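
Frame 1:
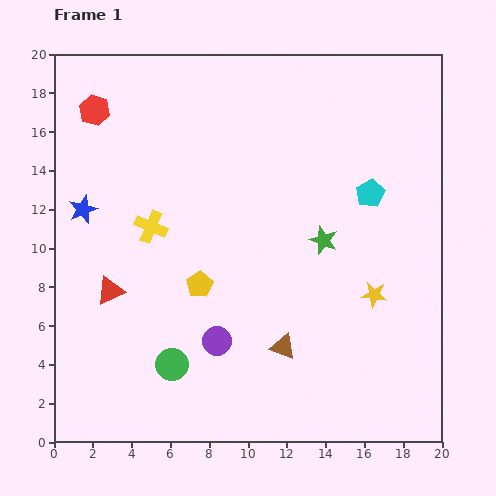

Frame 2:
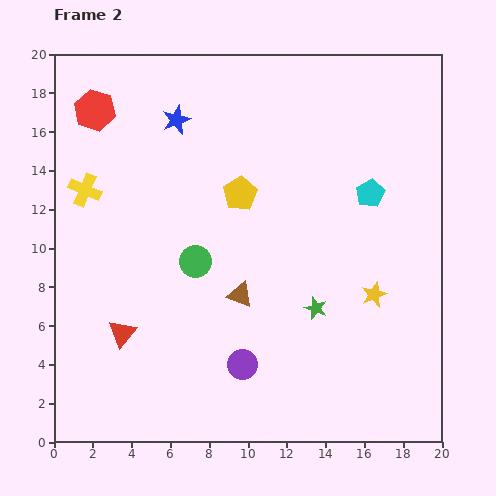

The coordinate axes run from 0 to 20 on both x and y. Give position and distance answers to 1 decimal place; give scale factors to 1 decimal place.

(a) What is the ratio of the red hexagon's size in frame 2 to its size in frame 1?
1.3×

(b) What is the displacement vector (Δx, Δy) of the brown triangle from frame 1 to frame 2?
(-2.2, 2.7)

The brown triangle was at (11.8, 4.9) in frame 1 and (9.6, 7.6) in frame 2.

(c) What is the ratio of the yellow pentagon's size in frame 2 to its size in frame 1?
1.3×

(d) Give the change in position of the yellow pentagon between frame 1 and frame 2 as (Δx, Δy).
(2.1, 4.7)

The yellow pentagon was at (7.5, 8.1) in frame 1 and (9.6, 12.8) in frame 2.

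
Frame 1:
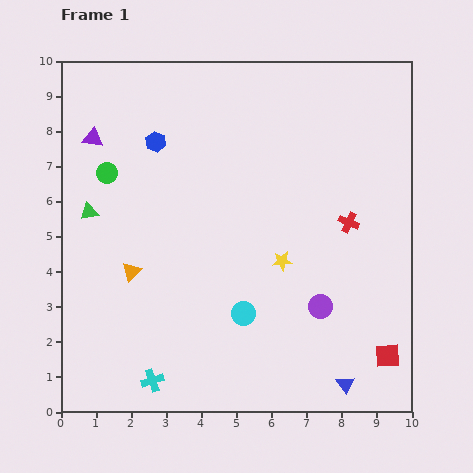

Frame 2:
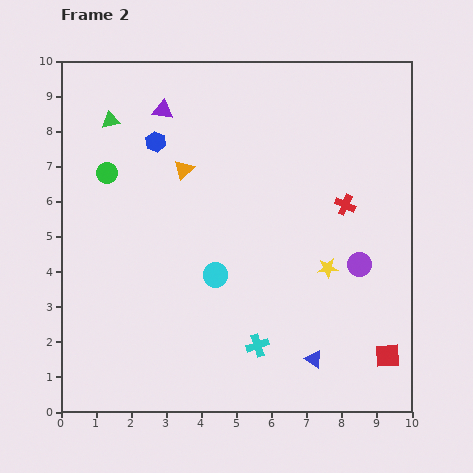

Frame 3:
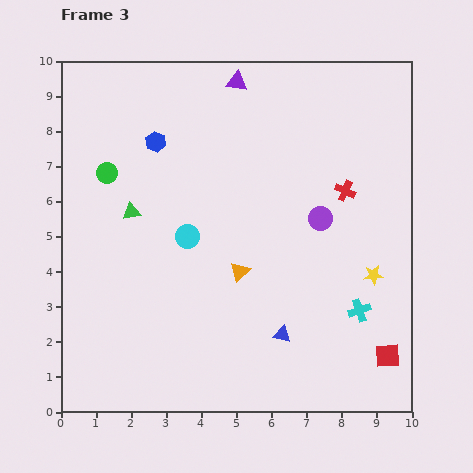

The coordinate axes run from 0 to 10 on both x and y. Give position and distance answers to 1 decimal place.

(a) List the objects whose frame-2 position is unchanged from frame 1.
the red square, the blue hexagon, the green circle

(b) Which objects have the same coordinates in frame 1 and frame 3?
the red square, the blue hexagon, the green circle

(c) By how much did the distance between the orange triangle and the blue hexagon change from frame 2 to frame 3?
+3.3

Distance in frame 2: 1.1. Distance in frame 3: 4.4.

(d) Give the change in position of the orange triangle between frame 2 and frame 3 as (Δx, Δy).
(1.6, -2.9)

The orange triangle was at (3.5, 6.9) in frame 2 and (5.1, 4.0) in frame 3.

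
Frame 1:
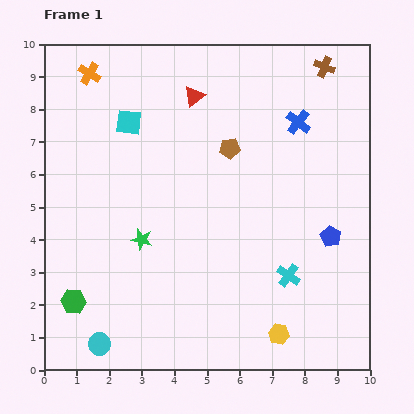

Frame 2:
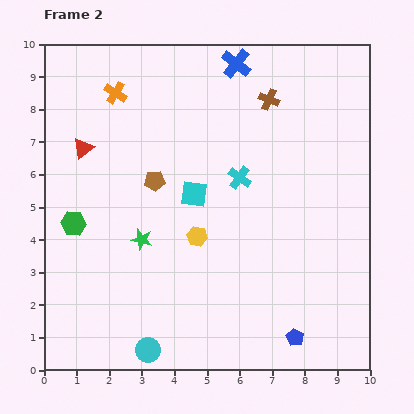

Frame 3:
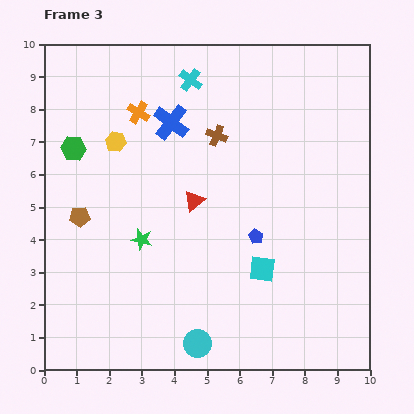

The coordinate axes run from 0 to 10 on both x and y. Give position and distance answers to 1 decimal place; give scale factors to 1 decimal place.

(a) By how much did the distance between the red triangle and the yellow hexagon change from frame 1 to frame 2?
-3.3

Distance in frame 1: 7.7. Distance in frame 2: 4.4.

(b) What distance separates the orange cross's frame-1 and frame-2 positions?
1.0

The orange cross moved from (1.4, 9.1) to (2.2, 8.5), a distance of √(0.8² + 0.6²) ≈ 1.0.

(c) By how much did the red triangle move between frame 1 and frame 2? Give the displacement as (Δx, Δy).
(-3.4, -1.6)

The red triangle was at (4.6, 8.4) in frame 1 and (1.2, 6.8) in frame 2.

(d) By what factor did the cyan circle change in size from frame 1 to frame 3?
1.3×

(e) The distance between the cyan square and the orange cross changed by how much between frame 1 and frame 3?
+4.2

Distance in frame 1: 1.9. Distance in frame 3: 6.1.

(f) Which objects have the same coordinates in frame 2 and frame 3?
the green star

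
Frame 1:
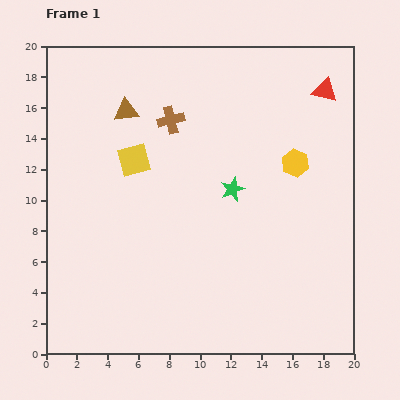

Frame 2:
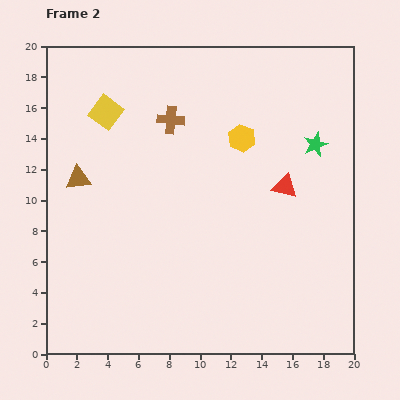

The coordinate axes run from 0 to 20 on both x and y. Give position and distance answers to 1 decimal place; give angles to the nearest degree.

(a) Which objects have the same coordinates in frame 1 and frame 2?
the brown cross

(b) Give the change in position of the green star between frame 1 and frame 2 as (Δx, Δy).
(5.4, 2.9)

The green star was at (12.1, 10.7) in frame 1 and (17.5, 13.6) in frame 2.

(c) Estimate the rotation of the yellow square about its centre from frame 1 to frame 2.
40° counter-clockwise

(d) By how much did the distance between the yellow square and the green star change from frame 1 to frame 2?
+7.1

Distance in frame 1: 6.7. Distance in frame 2: 13.8.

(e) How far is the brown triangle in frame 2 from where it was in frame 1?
5.4

The brown triangle moved from (5.2, 15.8) to (2.1, 11.4), a distance of √(3.1² + 4.4²) ≈ 5.4.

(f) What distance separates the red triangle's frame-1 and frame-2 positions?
6.7

The red triangle moved from (18.1, 17.1) to (15.5, 10.9), a distance of √(2.6² + 6.2²) ≈ 6.7.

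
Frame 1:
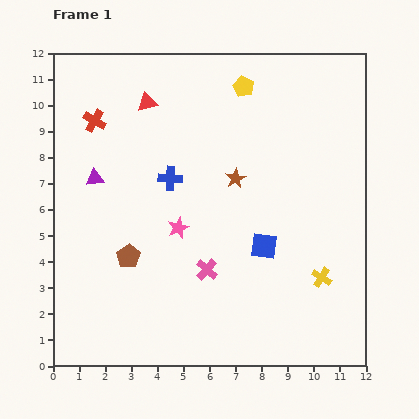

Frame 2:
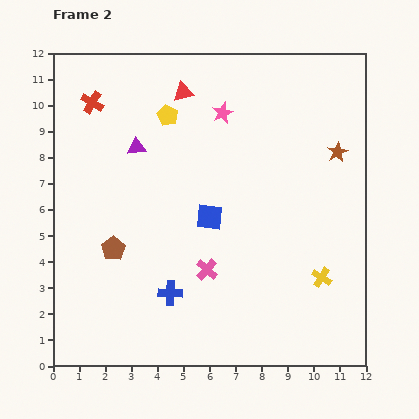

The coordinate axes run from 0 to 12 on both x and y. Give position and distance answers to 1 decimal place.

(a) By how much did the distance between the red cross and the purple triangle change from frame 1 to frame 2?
+0.2

Distance in frame 1: 2.2. Distance in frame 2: 2.4.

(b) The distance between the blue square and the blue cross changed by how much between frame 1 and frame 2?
-1.1

Distance in frame 1: 4.4. Distance in frame 2: 3.3.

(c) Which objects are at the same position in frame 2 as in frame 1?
the pink cross, the yellow cross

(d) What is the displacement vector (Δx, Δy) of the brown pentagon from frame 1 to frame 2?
(-0.6, 0.3)

The brown pentagon was at (2.9, 4.2) in frame 1 and (2.3, 4.5) in frame 2.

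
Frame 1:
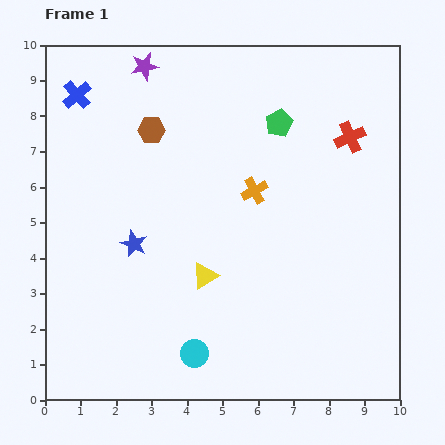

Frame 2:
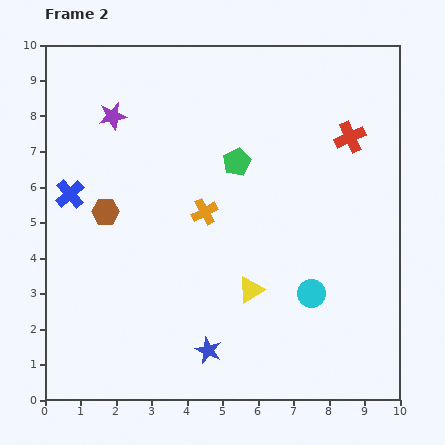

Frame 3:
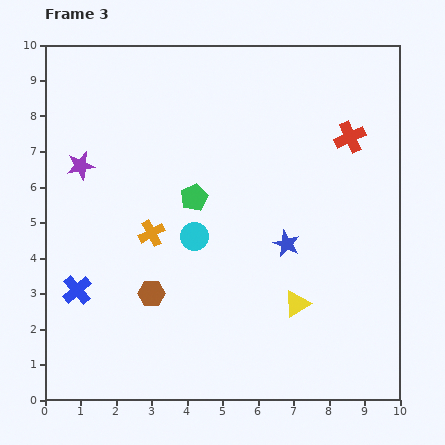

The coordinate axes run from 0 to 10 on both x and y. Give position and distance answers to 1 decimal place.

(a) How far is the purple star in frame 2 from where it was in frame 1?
1.7

The purple star moved from (2.8, 9.4) to (1.9, 8.0), a distance of √(0.9² + 1.4²) ≈ 1.7.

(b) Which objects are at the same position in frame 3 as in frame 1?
the red cross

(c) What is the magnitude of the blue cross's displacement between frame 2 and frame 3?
2.7

The blue cross moved from (0.7, 5.8) to (0.9, 3.1), a distance of √(0.2² + 2.7²) ≈ 2.7.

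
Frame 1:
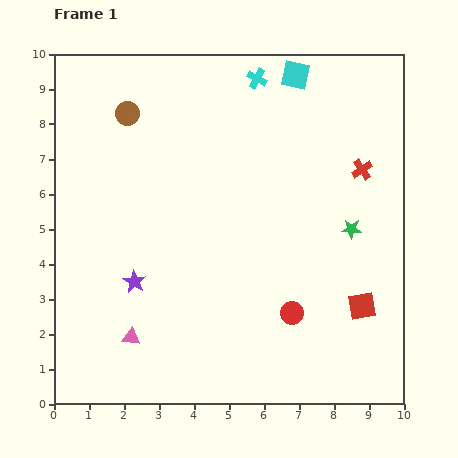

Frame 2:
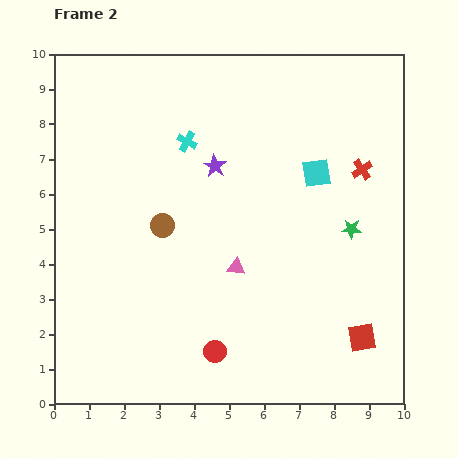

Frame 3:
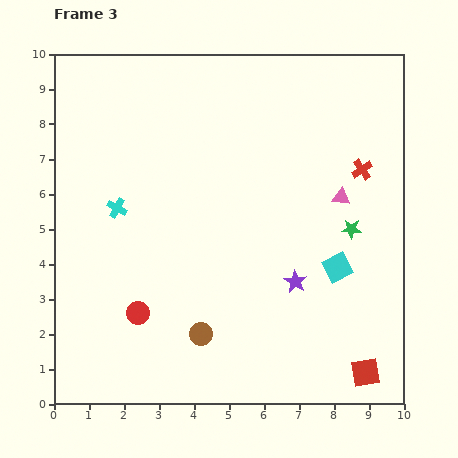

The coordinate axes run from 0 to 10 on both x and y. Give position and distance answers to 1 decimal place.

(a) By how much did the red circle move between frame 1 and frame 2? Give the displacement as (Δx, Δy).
(-2.2, -1.1)

The red circle was at (6.8, 2.6) in frame 1 and (4.6, 1.5) in frame 2.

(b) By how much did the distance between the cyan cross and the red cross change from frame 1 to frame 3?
+3.1

Distance in frame 1: 4.0. Distance in frame 3: 7.1.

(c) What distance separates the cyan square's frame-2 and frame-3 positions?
2.8

The cyan square moved from (7.5, 6.6) to (8.1, 3.9), a distance of √(0.6² + 2.7²) ≈ 2.8.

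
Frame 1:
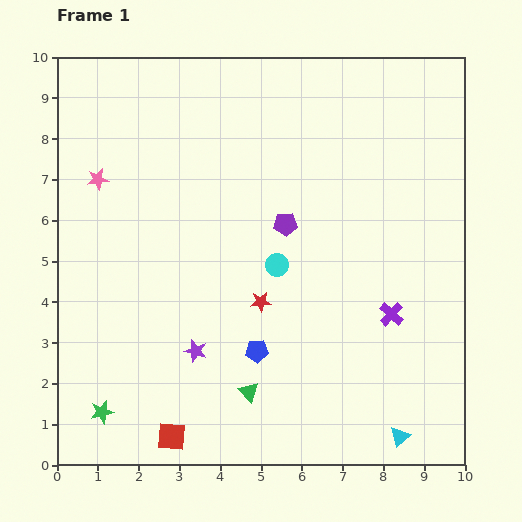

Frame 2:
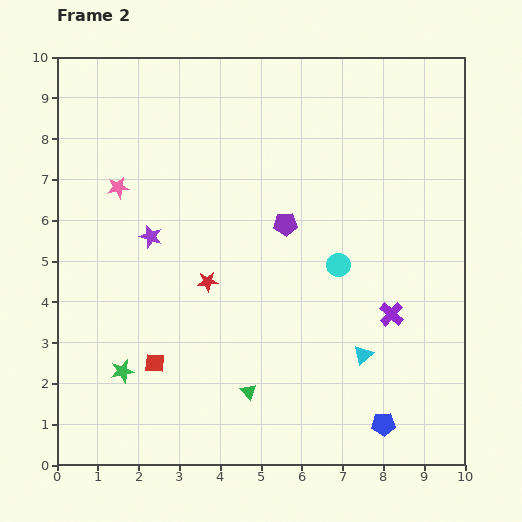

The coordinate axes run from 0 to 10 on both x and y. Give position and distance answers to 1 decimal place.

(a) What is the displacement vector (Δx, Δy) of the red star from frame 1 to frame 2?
(-1.3, 0.5)

The red star was at (5.0, 4.0) in frame 1 and (3.7, 4.5) in frame 2.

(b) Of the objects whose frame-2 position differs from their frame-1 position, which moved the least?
the pink star

(moved 0.5)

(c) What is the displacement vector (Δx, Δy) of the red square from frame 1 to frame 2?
(-0.4, 1.8)

The red square was at (2.8, 0.7) in frame 1 and (2.4, 2.5) in frame 2.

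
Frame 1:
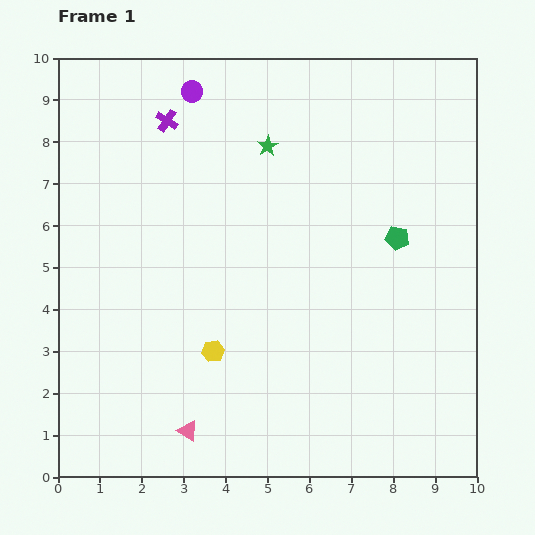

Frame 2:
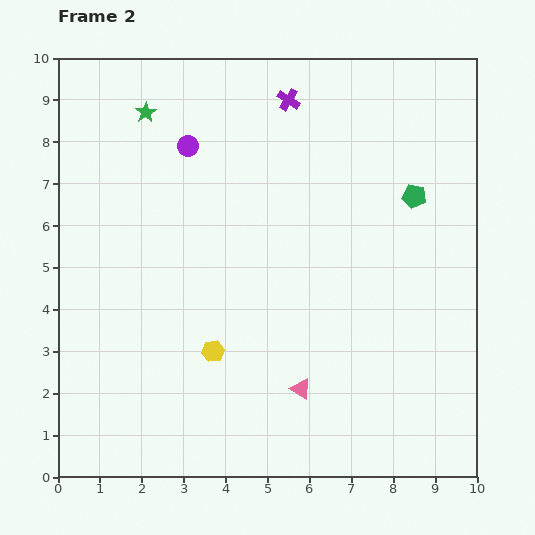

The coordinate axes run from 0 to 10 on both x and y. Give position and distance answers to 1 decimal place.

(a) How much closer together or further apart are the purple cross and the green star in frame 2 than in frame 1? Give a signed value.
+0.9

Distance in frame 1: 2.5. Distance in frame 2: 3.4.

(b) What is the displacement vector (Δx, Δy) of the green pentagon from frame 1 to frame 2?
(0.4, 1.0)

The green pentagon was at (8.1, 5.7) in frame 1 and (8.5, 6.7) in frame 2.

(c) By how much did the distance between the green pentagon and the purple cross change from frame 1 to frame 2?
-2.4

Distance in frame 1: 6.2. Distance in frame 2: 3.8.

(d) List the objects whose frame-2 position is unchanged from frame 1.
the yellow hexagon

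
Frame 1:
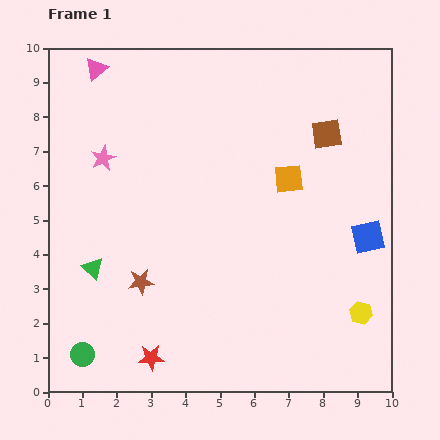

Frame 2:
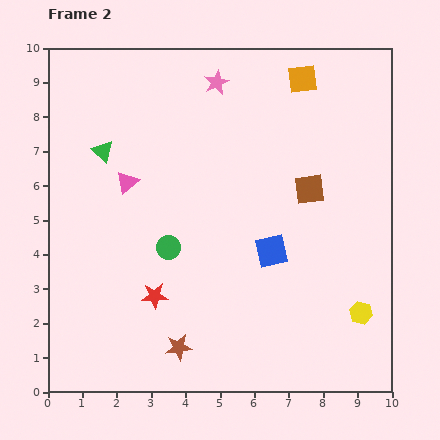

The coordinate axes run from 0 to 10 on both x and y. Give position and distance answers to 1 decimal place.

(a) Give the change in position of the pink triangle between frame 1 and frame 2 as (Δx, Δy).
(0.9, -3.3)

The pink triangle was at (1.4, 9.4) in frame 1 and (2.3, 6.1) in frame 2.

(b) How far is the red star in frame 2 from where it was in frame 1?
1.8

The red star moved from (3.0, 1.0) to (3.1, 2.8), a distance of √(0.1² + 1.8²) ≈ 1.8.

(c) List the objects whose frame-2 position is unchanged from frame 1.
the yellow hexagon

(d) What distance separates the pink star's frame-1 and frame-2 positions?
4.0

The pink star moved from (1.6, 6.8) to (4.9, 9.0), a distance of √(3.3² + 2.2²) ≈ 4.0.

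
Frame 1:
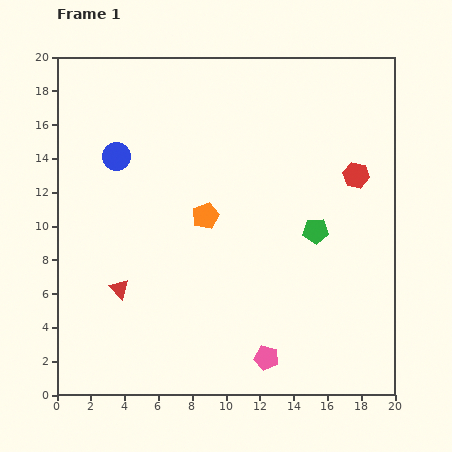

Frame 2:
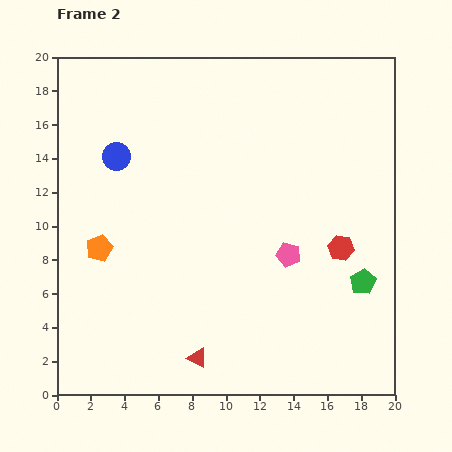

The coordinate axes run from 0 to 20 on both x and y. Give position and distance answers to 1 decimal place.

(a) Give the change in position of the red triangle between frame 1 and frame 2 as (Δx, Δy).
(4.6, -4.1)

The red triangle was at (3.7, 6.3) in frame 1 and (8.3, 2.2) in frame 2.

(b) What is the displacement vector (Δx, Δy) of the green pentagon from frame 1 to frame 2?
(2.8, -3.0)

The green pentagon was at (15.3, 9.7) in frame 1 and (18.1, 6.7) in frame 2.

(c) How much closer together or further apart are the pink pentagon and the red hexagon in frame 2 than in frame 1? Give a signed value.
-8.9

Distance in frame 1: 12.0. Distance in frame 2: 3.1.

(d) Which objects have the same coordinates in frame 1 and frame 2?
the blue circle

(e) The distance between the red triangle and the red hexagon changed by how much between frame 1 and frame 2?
-4.8

Distance in frame 1: 15.5. Distance in frame 2: 10.7.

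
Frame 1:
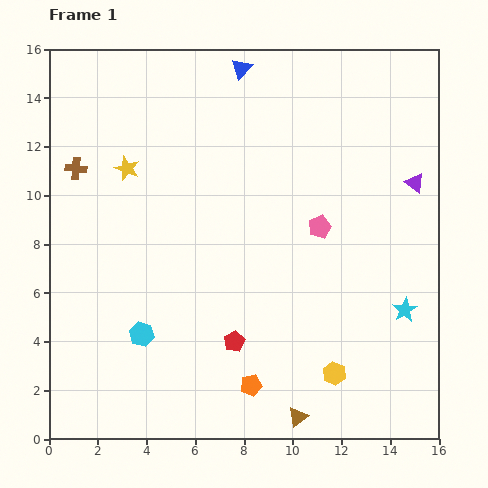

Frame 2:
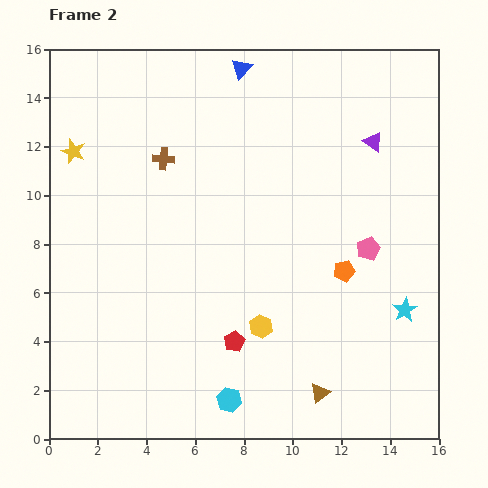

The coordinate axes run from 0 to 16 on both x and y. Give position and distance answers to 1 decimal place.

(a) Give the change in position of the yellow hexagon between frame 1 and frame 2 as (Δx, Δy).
(-3.0, 1.9)

The yellow hexagon was at (11.7, 2.7) in frame 1 and (8.7, 4.6) in frame 2.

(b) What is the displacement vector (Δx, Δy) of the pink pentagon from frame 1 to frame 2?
(2.0, -0.9)

The pink pentagon was at (11.1, 8.7) in frame 1 and (13.1, 7.8) in frame 2.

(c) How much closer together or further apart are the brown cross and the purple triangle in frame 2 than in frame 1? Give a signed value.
-5.3

Distance in frame 1: 13.9. Distance in frame 2: 8.6.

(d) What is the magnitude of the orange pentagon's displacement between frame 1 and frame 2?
6.0

The orange pentagon moved from (8.3, 2.2) to (12.1, 6.9), a distance of √(3.8² + 4.7²) ≈ 6.0.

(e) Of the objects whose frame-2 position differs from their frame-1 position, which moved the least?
the brown triangle

(moved 1.3)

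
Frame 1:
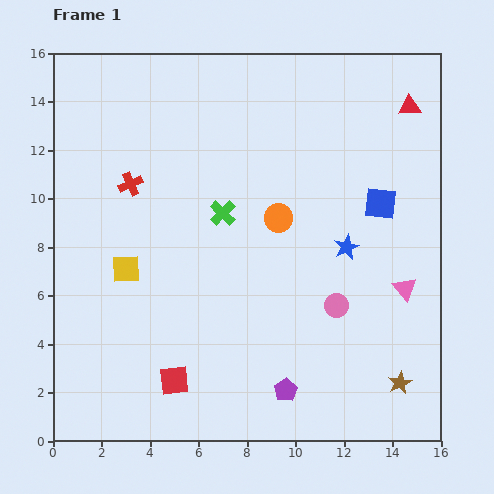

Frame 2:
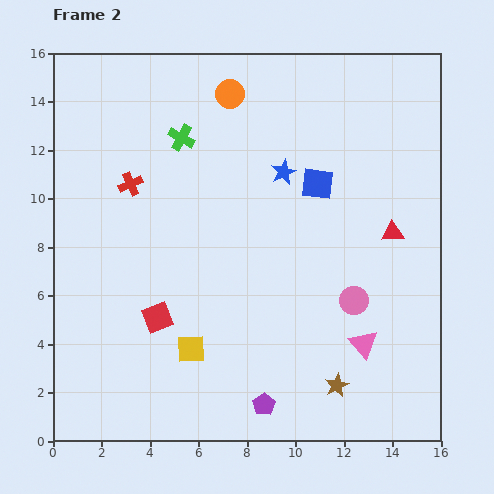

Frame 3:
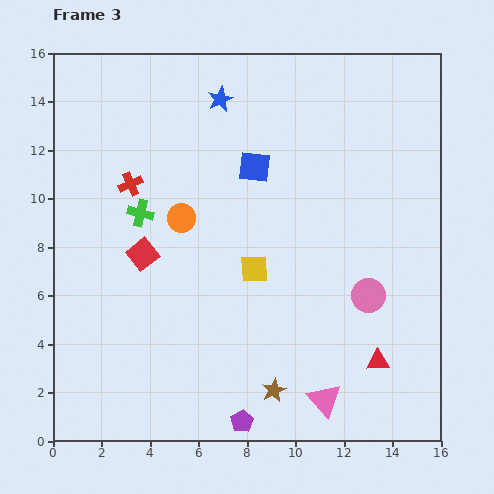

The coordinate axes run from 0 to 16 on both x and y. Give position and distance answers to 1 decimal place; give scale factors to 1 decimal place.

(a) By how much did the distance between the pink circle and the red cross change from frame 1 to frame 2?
+0.5

Distance in frame 1: 9.9. Distance in frame 2: 10.4.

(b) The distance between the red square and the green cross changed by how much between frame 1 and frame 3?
-5.5

Distance in frame 1: 7.2. Distance in frame 3: 1.7.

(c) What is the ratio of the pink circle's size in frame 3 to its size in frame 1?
1.4×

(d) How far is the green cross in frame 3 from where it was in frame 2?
3.5

The green cross moved from (5.3, 12.5) to (3.6, 9.4), a distance of √(1.7² + 3.1²) ≈ 3.5.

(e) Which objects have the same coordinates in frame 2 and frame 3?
the red cross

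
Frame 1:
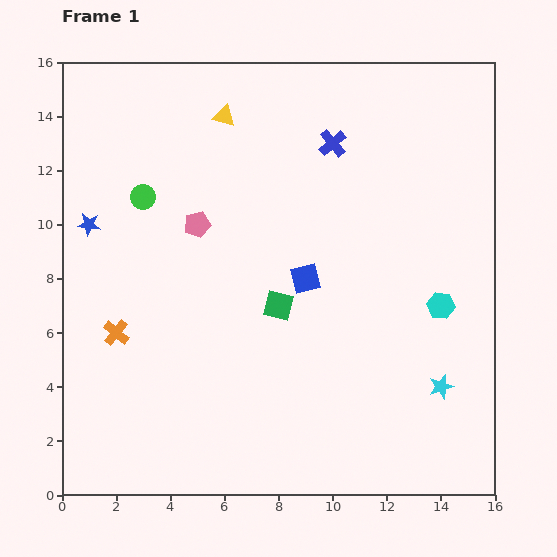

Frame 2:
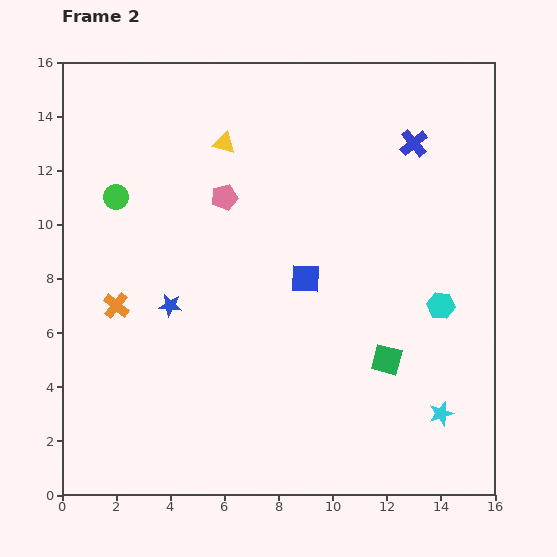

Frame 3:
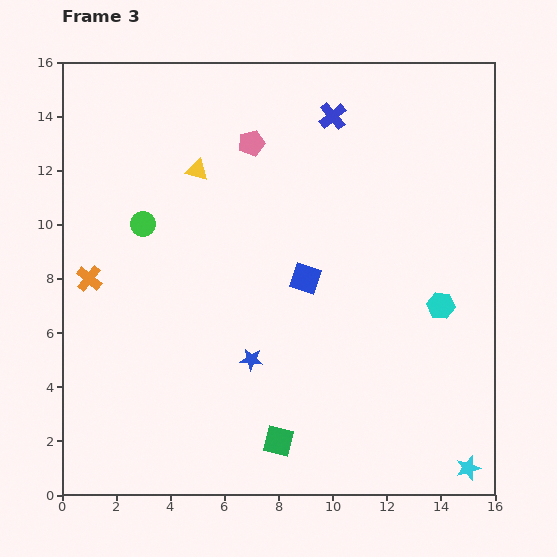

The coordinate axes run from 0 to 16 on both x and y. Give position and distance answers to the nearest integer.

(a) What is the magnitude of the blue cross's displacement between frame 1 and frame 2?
3

The blue cross moved from (10, 13) to (13, 13), a distance of √(3² + 0²) ≈ 3.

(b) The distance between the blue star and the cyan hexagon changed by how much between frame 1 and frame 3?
-6

Distance in frame 1: 13. Distance in frame 3: 7.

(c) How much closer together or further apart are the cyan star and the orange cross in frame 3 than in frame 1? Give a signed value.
+4

Distance in frame 1: 12. Distance in frame 3: 16.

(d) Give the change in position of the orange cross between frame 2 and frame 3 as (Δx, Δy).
(-1, 1)

The orange cross was at (2, 7) in frame 2 and (1, 8) in frame 3.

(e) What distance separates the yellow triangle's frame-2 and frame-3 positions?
1

The yellow triangle moved from (6, 13) to (5, 12), a distance of √(1² + 1²) ≈ 1.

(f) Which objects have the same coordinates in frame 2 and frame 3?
the cyan hexagon, the blue square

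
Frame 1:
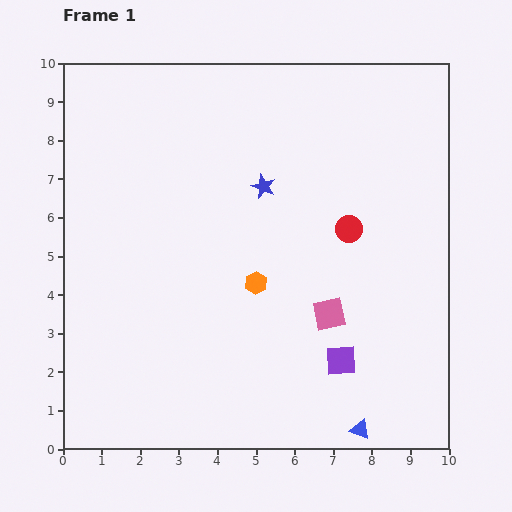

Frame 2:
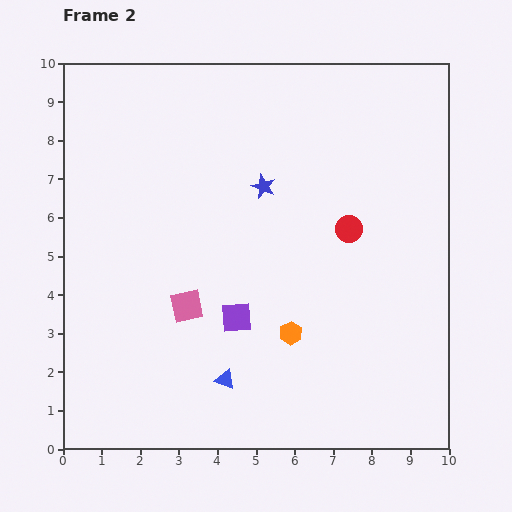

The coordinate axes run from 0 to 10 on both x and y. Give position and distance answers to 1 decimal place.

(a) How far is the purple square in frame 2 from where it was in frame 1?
2.9

The purple square moved from (7.2, 2.3) to (4.5, 3.4), a distance of √(2.7² + 1.1²) ≈ 2.9.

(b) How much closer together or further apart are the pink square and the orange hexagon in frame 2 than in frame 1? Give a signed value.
+0.7

Distance in frame 1: 2.1. Distance in frame 2: 2.8.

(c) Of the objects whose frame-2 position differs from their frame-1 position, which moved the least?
the orange hexagon

(moved 1.6)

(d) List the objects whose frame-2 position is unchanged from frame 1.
the blue star, the red circle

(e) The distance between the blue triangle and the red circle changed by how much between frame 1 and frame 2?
-0.2

Distance in frame 1: 5.2. Distance in frame 2: 5.0.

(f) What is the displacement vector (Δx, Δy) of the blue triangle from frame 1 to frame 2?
(-3.5, 1.3)

The blue triangle was at (7.7, 0.5) in frame 1 and (4.2, 1.8) in frame 2.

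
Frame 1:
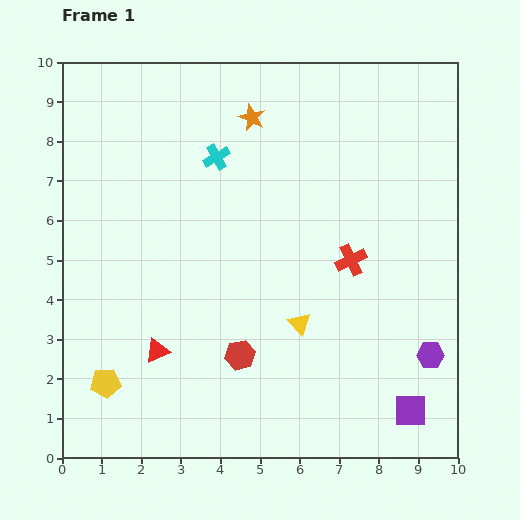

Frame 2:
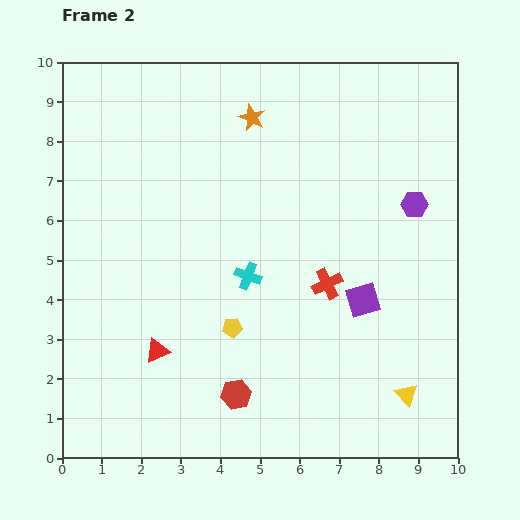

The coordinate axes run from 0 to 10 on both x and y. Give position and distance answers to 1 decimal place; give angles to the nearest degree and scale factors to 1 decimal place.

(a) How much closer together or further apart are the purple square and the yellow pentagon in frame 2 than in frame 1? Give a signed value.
-4.3

Distance in frame 1: 7.7. Distance in frame 2: 3.4.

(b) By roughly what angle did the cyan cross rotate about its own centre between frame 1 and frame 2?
40° counter-clockwise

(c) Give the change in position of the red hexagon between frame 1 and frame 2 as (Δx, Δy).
(-0.1, -1.0)

The red hexagon was at (4.5, 2.6) in frame 1 and (4.4, 1.6) in frame 2.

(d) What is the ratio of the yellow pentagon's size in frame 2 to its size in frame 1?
0.7×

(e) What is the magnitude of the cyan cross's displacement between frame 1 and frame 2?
3.1

The cyan cross moved from (3.9, 7.6) to (4.7, 4.6), a distance of √(0.8² + 3.0²) ≈ 3.1.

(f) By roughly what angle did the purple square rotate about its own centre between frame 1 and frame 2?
17° counter-clockwise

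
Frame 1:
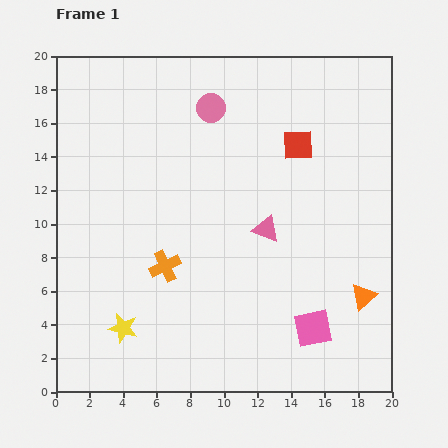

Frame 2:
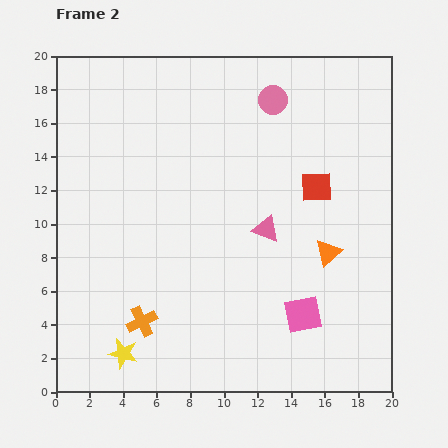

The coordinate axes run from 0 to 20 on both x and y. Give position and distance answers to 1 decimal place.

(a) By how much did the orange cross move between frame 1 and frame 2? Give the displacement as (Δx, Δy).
(-1.4, -3.3)

The orange cross was at (6.5, 7.5) in frame 1 and (5.1, 4.2) in frame 2.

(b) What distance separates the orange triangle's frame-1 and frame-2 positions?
3.3

The orange triangle moved from (18.3, 5.7) to (16.2, 8.3), a distance of √(2.1² + 2.6²) ≈ 3.3.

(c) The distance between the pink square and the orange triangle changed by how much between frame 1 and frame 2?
+0.4

Distance in frame 1: 3.6. Distance in frame 2: 4.0.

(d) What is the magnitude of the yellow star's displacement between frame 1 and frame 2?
1.5

The yellow star moved from (4.0, 3.8) to (4.0, 2.3), a distance of √(0.0² + 1.5²) ≈ 1.5.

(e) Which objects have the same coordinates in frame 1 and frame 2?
the pink triangle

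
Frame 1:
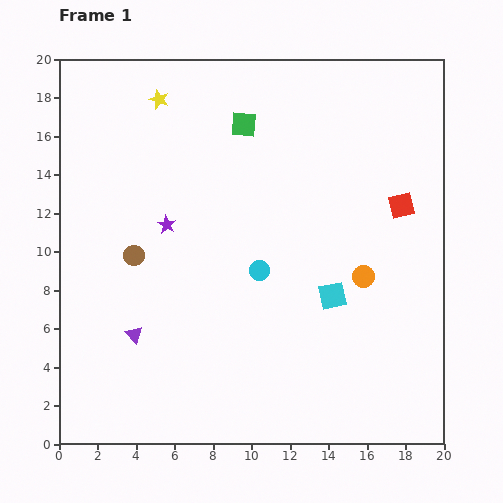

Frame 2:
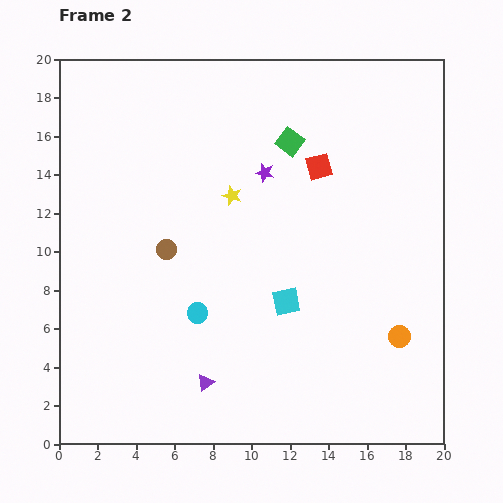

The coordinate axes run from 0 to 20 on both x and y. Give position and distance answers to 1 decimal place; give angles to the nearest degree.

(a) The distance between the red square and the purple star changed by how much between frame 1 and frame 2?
-9.4

Distance in frame 1: 12.2. Distance in frame 2: 2.8.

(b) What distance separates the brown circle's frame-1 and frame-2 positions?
1.7

The brown circle moved from (3.9, 9.8) to (5.6, 10.1), a distance of √(1.7² + 0.3²) ≈ 1.7.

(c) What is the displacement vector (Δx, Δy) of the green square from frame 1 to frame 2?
(2.4, -0.9)

The green square was at (9.6, 16.6) in frame 1 and (12.0, 15.7) in frame 2.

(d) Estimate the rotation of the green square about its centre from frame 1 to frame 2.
33° clockwise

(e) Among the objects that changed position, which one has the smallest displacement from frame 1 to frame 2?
the brown circle

(moved 1.7)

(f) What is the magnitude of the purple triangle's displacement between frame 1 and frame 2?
4.5

The purple triangle moved from (3.9, 5.7) to (7.6, 3.2), a distance of √(3.7² + 2.5²) ≈ 4.5.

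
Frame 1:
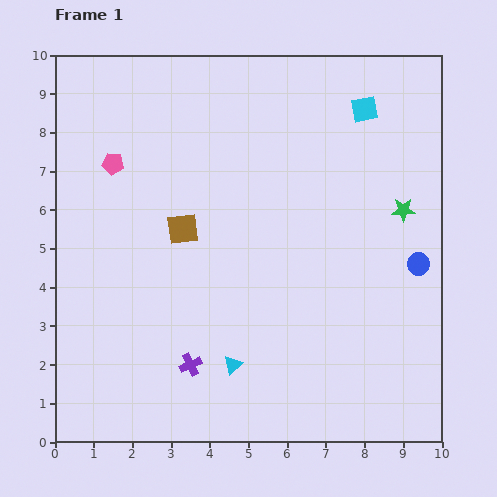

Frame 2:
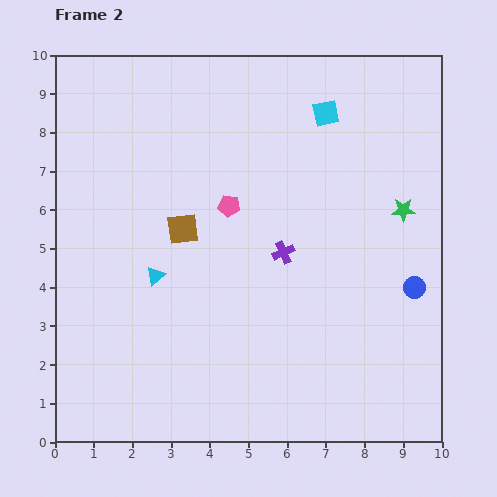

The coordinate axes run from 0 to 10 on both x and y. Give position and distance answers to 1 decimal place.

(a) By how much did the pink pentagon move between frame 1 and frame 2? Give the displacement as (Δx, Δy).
(3.0, -1.1)

The pink pentagon was at (1.5, 7.2) in frame 1 and (4.5, 6.1) in frame 2.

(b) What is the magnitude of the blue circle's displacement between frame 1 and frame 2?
0.6

The blue circle moved from (9.4, 4.6) to (9.3, 4.0), a distance of √(0.1² + 0.6²) ≈ 0.6.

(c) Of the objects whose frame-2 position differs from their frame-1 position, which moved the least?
the blue circle

(moved 0.6)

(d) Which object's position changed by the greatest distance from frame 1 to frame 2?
the purple cross

(moved 3.8; next 3.2)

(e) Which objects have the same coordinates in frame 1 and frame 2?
the green star, the brown square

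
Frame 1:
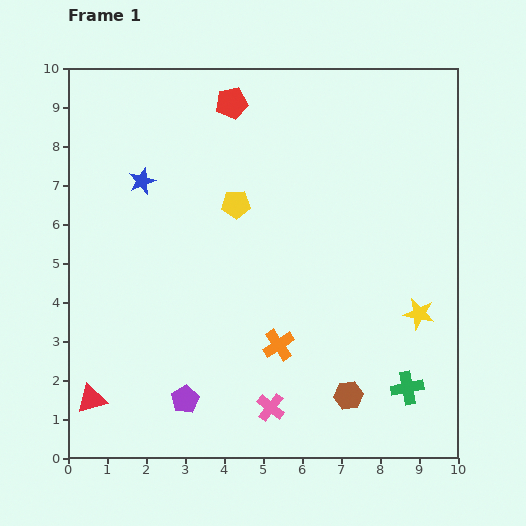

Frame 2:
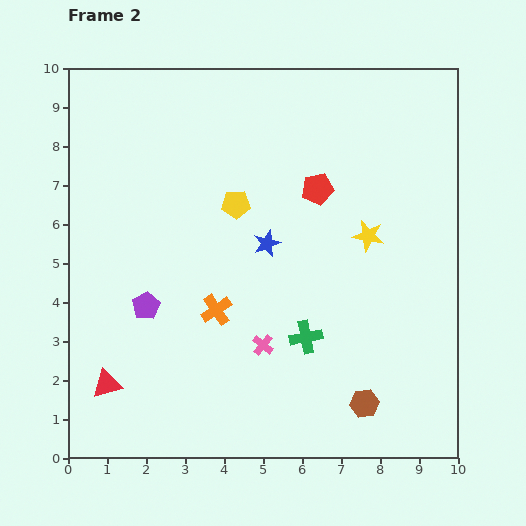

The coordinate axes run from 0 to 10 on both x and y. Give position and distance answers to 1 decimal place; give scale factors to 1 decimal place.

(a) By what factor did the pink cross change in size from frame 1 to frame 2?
0.7×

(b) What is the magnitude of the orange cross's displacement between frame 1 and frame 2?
1.8

The orange cross moved from (5.4, 2.9) to (3.8, 3.8), a distance of √(1.6² + 0.9²) ≈ 1.8.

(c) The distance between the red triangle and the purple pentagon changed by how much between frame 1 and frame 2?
-0.2

Distance in frame 1: 2.4. Distance in frame 2: 2.2.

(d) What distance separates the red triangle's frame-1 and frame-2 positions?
0.6

The red triangle moved from (0.6, 1.5) to (1.0, 1.9), a distance of √(0.4² + 0.4²) ≈ 0.6.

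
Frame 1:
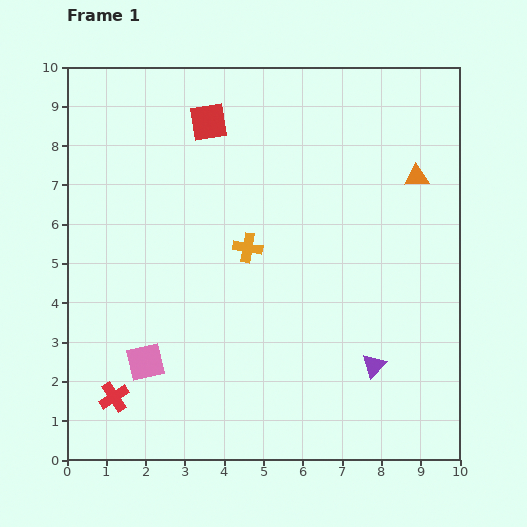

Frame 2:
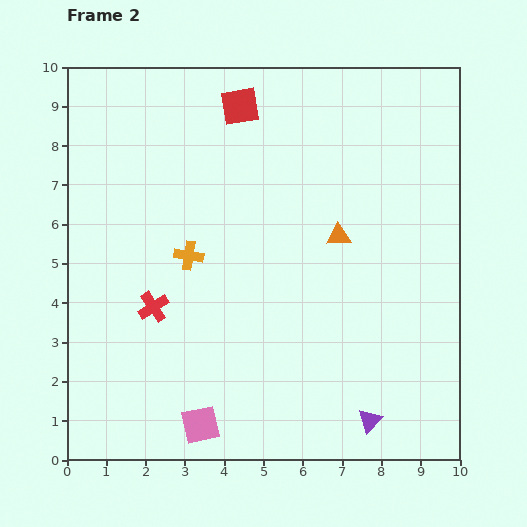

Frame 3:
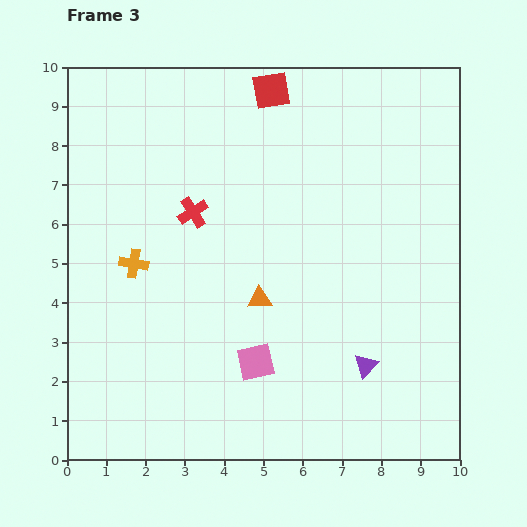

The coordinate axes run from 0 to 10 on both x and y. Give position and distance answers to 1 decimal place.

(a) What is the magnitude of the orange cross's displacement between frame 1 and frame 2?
1.5

The orange cross moved from (4.6, 5.4) to (3.1, 5.2), a distance of √(1.5² + 0.2²) ≈ 1.5.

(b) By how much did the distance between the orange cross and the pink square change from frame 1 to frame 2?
+0.4

Distance in frame 1: 3.9. Distance in frame 2: 4.3.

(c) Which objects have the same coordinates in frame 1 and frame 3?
none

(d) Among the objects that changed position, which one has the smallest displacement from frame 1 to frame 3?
the purple triangle

(moved 0.2)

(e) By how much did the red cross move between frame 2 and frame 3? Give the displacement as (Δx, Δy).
(1.0, 2.4)

The red cross was at (2.2, 3.9) in frame 2 and (3.2, 6.3) in frame 3.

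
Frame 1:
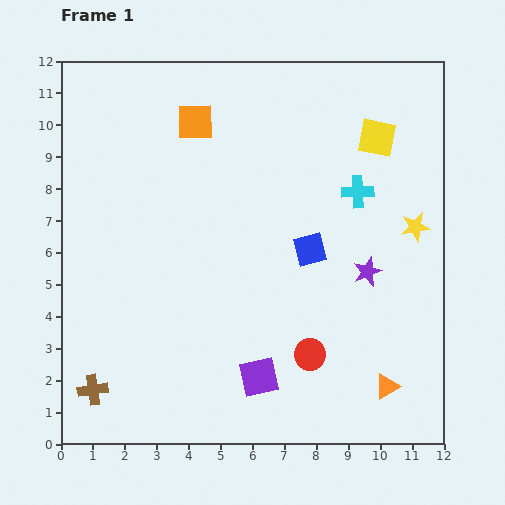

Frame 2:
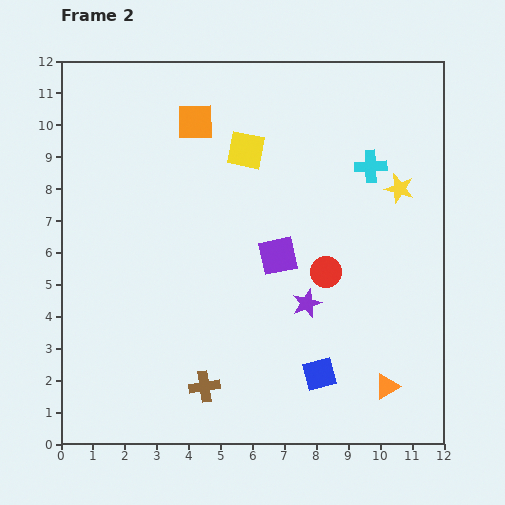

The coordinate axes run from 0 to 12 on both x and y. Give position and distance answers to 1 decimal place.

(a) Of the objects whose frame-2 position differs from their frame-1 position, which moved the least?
the cyan cross

(moved 0.9)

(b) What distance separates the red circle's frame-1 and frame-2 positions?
2.6

The red circle moved from (7.8, 2.8) to (8.3, 5.4), a distance of √(0.5² + 2.6²) ≈ 2.6.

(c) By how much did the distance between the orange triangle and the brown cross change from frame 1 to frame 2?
-3.5

Distance in frame 1: 9.2. Distance in frame 2: 5.7.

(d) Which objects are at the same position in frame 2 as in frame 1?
the orange square, the orange triangle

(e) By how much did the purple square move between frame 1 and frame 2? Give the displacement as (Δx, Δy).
(0.6, 3.8)

The purple square was at (6.2, 2.1) in frame 1 and (6.8, 5.9) in frame 2.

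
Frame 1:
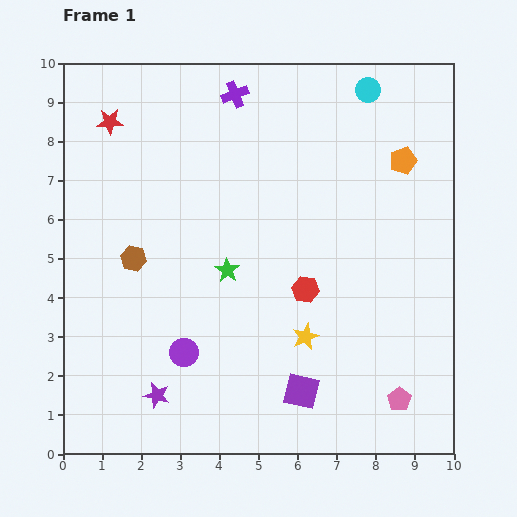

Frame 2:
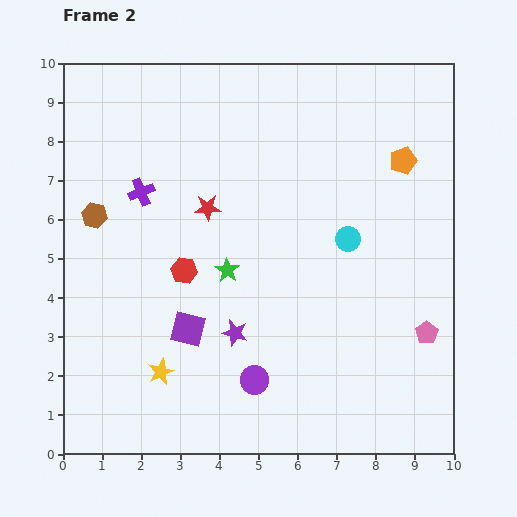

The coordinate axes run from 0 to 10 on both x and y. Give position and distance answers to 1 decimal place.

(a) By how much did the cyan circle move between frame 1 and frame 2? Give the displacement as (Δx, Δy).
(-0.5, -3.8)

The cyan circle was at (7.8, 9.3) in frame 1 and (7.3, 5.5) in frame 2.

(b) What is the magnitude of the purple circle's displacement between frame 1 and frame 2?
1.9

The purple circle moved from (3.1, 2.6) to (4.9, 1.9), a distance of √(1.8² + 0.7²) ≈ 1.9.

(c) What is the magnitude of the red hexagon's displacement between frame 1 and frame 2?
3.1

The red hexagon moved from (6.2, 4.2) to (3.1, 4.7), a distance of √(3.1² + 0.5²) ≈ 3.1.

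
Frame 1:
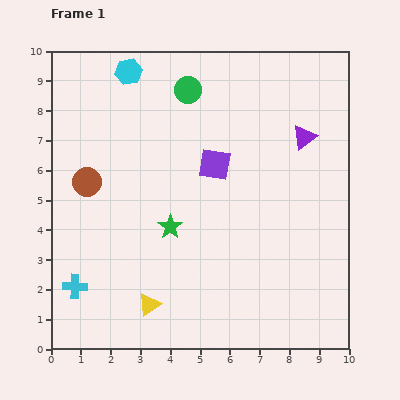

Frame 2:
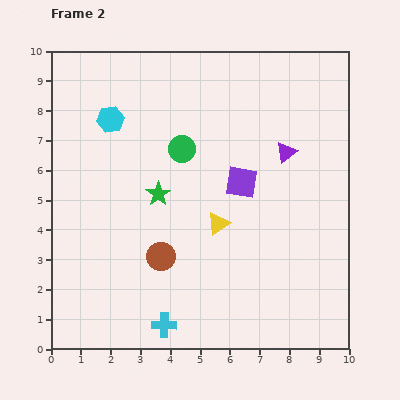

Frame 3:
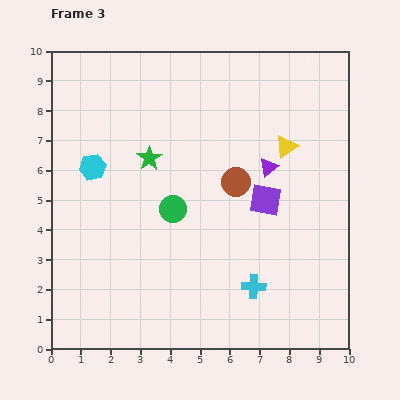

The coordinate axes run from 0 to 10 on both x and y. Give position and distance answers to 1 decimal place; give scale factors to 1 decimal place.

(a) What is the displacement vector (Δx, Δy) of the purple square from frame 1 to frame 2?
(0.9, -0.6)

The purple square was at (5.5, 6.2) in frame 1 and (6.4, 5.6) in frame 2.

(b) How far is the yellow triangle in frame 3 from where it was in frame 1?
7.0

The yellow triangle moved from (3.3, 1.5) to (7.9, 6.8), a distance of √(4.6² + 5.3²) ≈ 7.0.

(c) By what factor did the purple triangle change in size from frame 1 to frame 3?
0.7×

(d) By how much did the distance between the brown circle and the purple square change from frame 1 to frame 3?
-3.1

Distance in frame 1: 4.3. Distance in frame 3: 1.2.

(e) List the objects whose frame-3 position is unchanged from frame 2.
none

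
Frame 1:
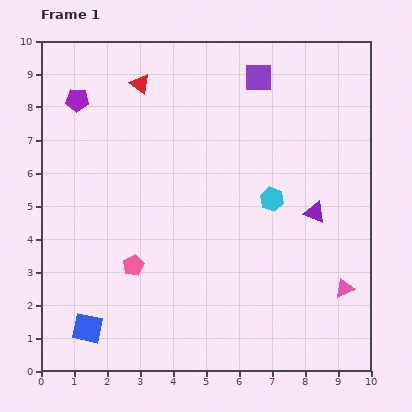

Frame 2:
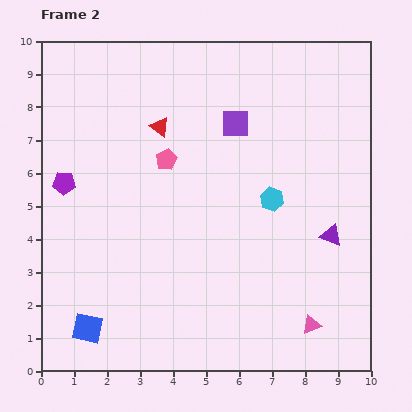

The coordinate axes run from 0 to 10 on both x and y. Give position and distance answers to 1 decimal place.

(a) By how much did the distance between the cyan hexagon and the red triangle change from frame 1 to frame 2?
-1.3

Distance in frame 1: 5.3. Distance in frame 2: 4.0.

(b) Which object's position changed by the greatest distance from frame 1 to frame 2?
the pink pentagon

(moved 3.4; next 2.5)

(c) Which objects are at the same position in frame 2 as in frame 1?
the cyan hexagon, the blue square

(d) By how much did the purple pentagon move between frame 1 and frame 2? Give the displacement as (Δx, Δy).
(-0.4, -2.5)

The purple pentagon was at (1.1, 8.2) in frame 1 and (0.7, 5.7) in frame 2.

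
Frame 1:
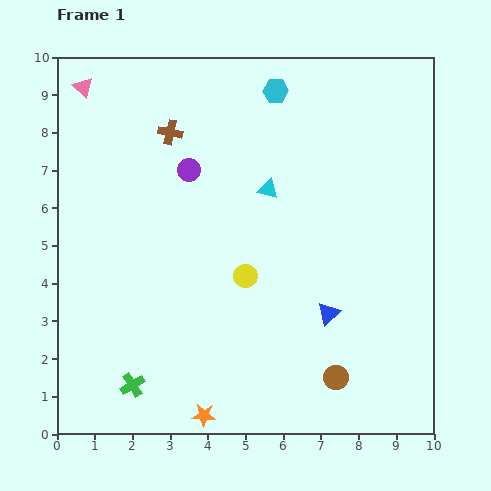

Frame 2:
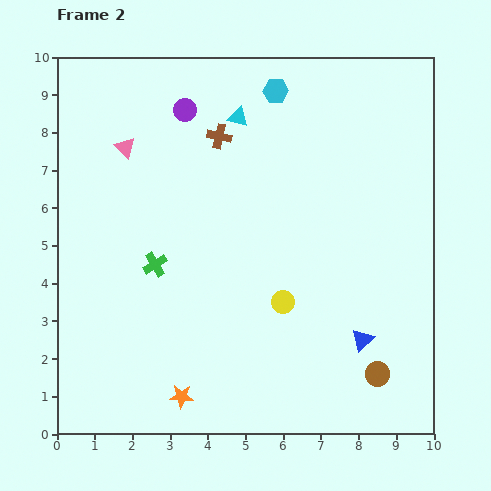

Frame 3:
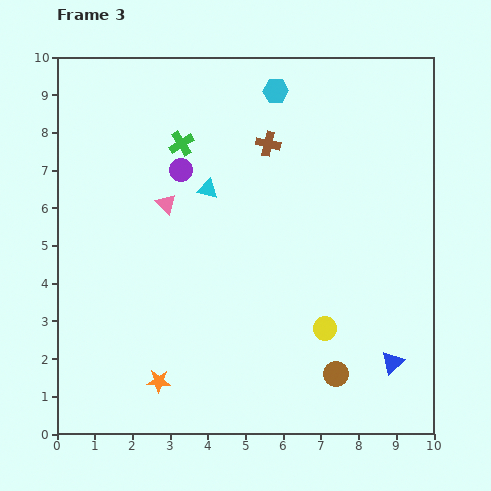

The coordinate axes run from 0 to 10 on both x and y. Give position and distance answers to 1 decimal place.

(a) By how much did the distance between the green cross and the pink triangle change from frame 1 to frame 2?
-4.8

Distance in frame 1: 8.0. Distance in frame 2: 3.2.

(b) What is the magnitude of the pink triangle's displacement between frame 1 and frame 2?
1.9

The pink triangle moved from (0.7, 9.2) to (1.8, 7.6), a distance of √(1.1² + 1.6²) ≈ 1.9.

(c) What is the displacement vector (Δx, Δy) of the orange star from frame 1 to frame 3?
(-1.2, 0.9)

The orange star was at (3.9, 0.5) in frame 1 and (2.7, 1.4) in frame 3.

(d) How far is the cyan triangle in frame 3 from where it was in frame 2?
2.1

The cyan triangle moved from (4.8, 8.4) to (4.0, 6.5), a distance of √(0.8² + 1.9²) ≈ 2.1.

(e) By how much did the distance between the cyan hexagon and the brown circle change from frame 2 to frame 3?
-0.3

Distance in frame 2: 8.0. Distance in frame 3: 7.7.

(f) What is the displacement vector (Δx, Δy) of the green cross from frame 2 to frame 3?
(0.7, 3.2)

The green cross was at (2.6, 4.5) in frame 2 and (3.3, 7.7) in frame 3.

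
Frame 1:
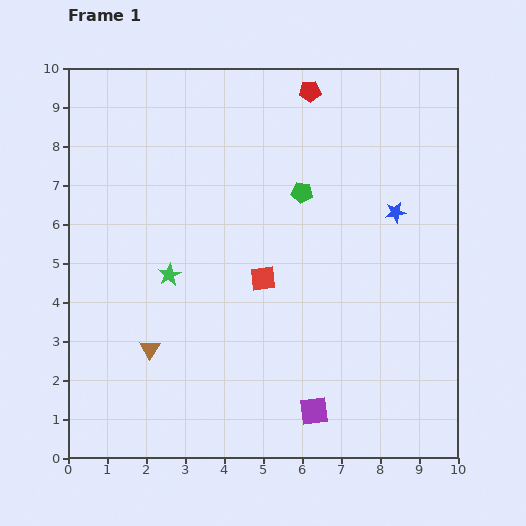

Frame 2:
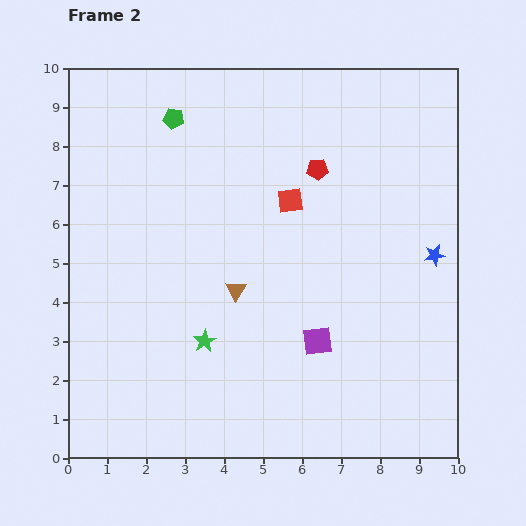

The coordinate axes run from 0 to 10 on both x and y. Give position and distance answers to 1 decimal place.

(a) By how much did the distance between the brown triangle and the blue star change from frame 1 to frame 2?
-2.0

Distance in frame 1: 7.2. Distance in frame 2: 5.2.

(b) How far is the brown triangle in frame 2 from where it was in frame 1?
2.7

The brown triangle moved from (2.1, 2.8) to (4.3, 4.3), a distance of √(2.2² + 1.5²) ≈ 2.7.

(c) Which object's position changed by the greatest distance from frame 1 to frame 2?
the green pentagon

(moved 3.8; next 2.7)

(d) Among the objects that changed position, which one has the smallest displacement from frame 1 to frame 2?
the blue star

(moved 1.5)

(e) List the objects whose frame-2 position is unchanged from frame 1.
none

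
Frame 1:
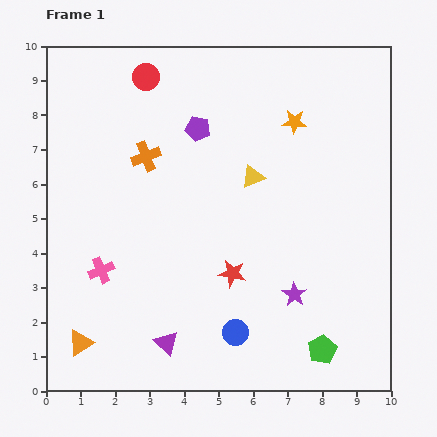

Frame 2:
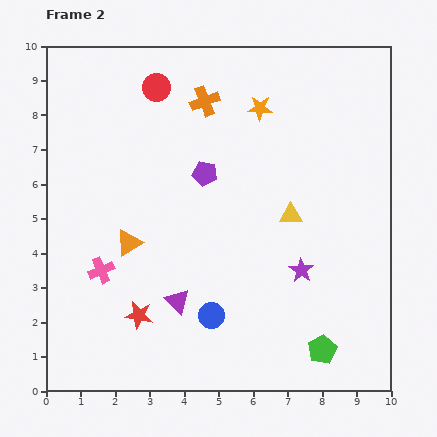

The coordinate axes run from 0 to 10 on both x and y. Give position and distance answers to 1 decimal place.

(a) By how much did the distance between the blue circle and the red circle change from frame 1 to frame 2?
-1.0

Distance in frame 1: 7.8. Distance in frame 2: 6.8.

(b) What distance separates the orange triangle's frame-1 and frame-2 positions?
3.2

The orange triangle moved from (1.0, 1.4) to (2.4, 4.3), a distance of √(1.4² + 2.9²) ≈ 3.2.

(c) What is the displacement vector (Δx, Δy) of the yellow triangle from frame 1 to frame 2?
(1.1, -1.1)

The yellow triangle was at (6.0, 6.2) in frame 1 and (7.1, 5.1) in frame 2.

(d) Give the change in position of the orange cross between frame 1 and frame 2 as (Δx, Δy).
(1.7, 1.6)

The orange cross was at (2.9, 6.8) in frame 1 and (4.6, 8.4) in frame 2.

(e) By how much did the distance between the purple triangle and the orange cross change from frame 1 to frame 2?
+0.5

Distance in frame 1: 5.4. Distance in frame 2: 5.9.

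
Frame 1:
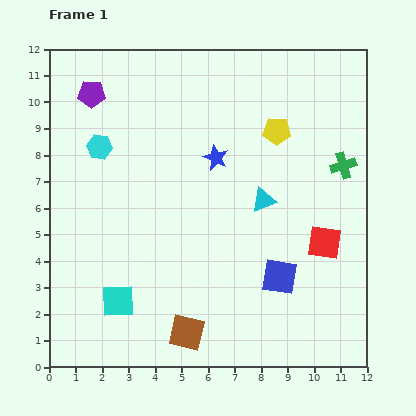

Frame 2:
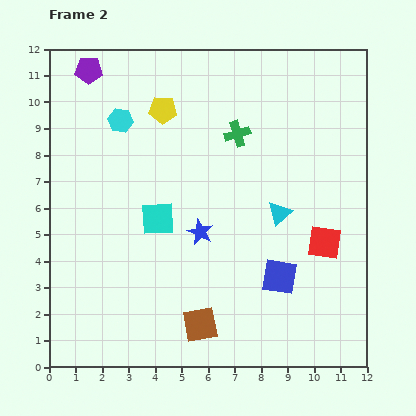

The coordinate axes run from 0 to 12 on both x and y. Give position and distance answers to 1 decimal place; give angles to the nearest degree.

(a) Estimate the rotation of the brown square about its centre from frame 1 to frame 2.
23° counter-clockwise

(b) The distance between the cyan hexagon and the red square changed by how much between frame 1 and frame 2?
-0.2

Distance in frame 1: 9.2. Distance in frame 2: 9.0.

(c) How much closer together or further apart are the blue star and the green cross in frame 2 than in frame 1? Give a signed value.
-0.8

Distance in frame 1: 4.8. Distance in frame 2: 4.0.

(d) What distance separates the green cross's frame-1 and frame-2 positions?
4.2

The green cross moved from (11.1, 7.6) to (7.1, 8.8), a distance of √(4.0² + 1.2²) ≈ 4.2.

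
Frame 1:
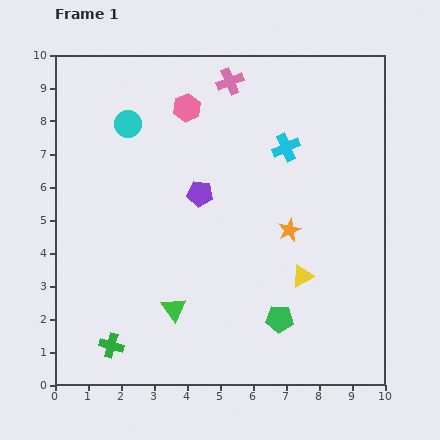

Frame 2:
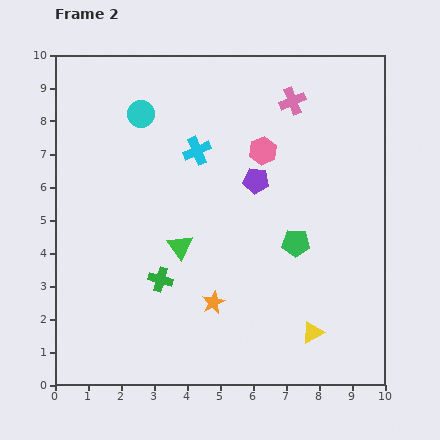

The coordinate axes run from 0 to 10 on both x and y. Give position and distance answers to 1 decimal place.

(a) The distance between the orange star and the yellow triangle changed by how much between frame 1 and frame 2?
+1.6

Distance in frame 1: 1.5. Distance in frame 2: 3.1.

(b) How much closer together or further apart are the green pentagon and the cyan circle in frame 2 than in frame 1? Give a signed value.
-1.4

Distance in frame 1: 7.5. Distance in frame 2: 6.1.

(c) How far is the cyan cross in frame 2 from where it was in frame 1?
2.7

The cyan cross moved from (7.0, 7.2) to (4.3, 7.1), a distance of √(2.7² + 0.1²) ≈ 2.7.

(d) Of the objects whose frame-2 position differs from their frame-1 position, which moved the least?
the cyan circle

(moved 0.5)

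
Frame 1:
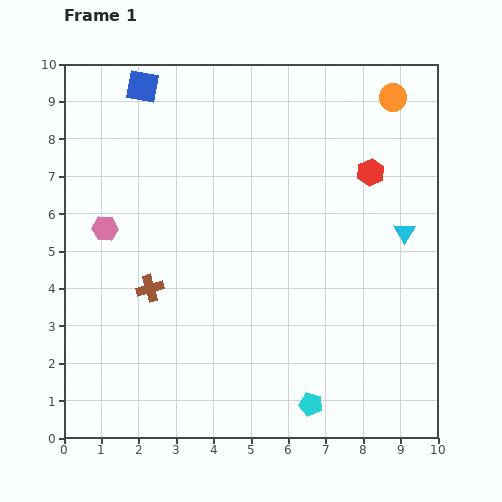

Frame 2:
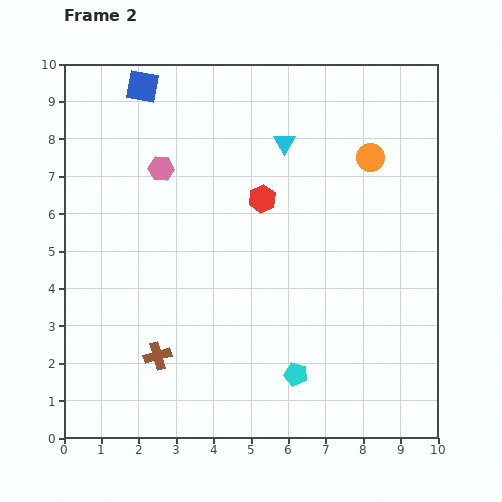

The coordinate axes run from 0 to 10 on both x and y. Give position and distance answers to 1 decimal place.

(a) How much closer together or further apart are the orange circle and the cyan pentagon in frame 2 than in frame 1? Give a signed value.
-2.4

Distance in frame 1: 8.5. Distance in frame 2: 6.1.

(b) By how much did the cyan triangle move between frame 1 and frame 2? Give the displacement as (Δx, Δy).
(-3.2, 2.4)

The cyan triangle was at (9.1, 5.5) in frame 1 and (5.9, 7.9) in frame 2.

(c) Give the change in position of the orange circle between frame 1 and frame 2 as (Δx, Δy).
(-0.6, -1.6)

The orange circle was at (8.8, 9.1) in frame 1 and (8.2, 7.5) in frame 2.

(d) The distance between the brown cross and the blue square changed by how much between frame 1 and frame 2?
+1.8

Distance in frame 1: 5.4. Distance in frame 2: 7.2.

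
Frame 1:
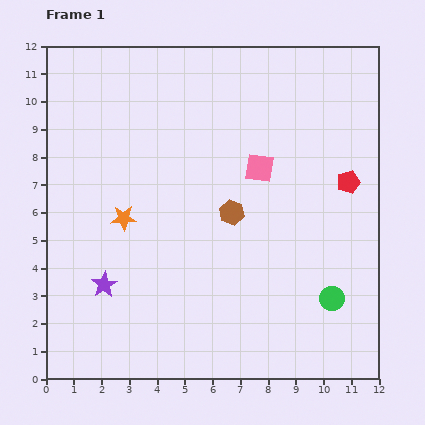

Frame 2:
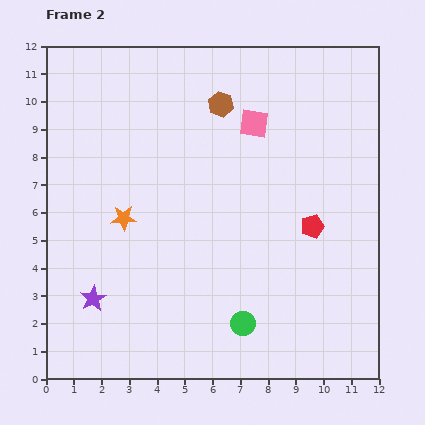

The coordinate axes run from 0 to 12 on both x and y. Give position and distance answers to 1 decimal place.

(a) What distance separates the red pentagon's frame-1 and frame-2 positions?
2.1

The red pentagon moved from (10.9, 7.1) to (9.6, 5.5), a distance of √(1.3² + 1.6²) ≈ 2.1.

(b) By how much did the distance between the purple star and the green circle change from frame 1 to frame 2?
-2.7

Distance in frame 1: 8.2. Distance in frame 2: 5.5.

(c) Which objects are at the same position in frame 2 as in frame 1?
the orange star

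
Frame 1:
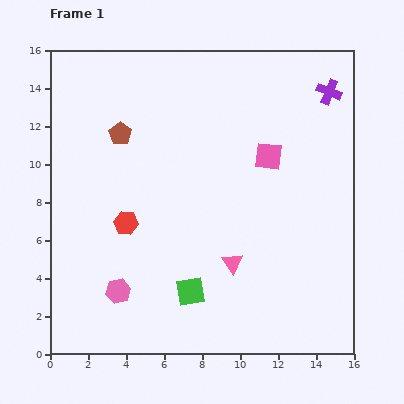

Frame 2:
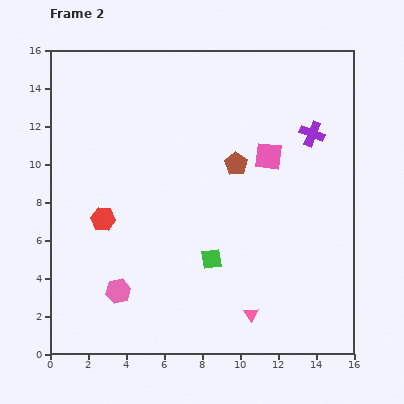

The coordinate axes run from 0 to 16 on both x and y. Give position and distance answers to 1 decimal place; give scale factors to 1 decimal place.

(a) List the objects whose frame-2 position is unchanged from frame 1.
the pink square, the pink hexagon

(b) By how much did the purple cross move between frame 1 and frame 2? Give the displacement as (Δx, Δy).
(-0.9, -2.2)

The purple cross was at (14.7, 13.8) in frame 1 and (13.8, 11.6) in frame 2.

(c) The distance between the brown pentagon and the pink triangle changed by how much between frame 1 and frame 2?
-1.1

Distance in frame 1: 9.0. Distance in frame 2: 7.9.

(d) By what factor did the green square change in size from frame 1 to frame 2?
0.7×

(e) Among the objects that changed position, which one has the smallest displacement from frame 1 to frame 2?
the red hexagon

(moved 1.2)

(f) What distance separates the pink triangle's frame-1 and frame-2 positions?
2.9

The pink triangle moved from (9.6, 4.8) to (10.6, 2.1), a distance of √(1.0² + 2.7²) ≈ 2.9.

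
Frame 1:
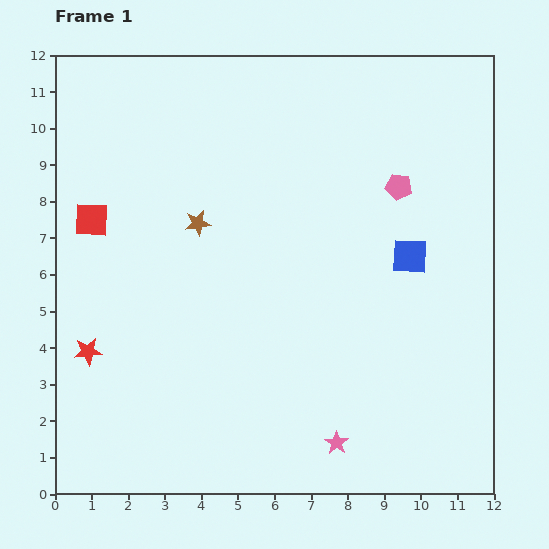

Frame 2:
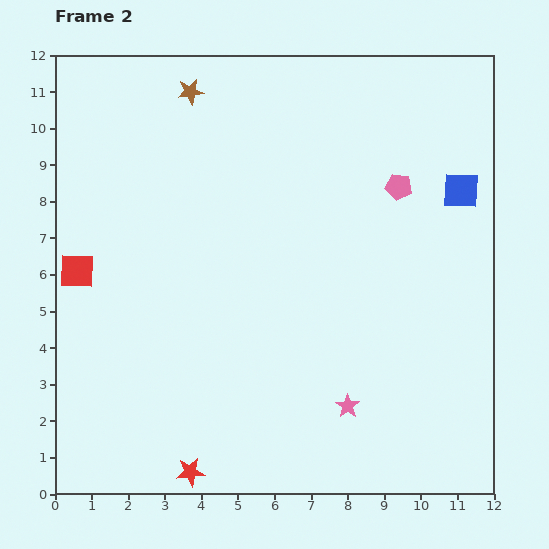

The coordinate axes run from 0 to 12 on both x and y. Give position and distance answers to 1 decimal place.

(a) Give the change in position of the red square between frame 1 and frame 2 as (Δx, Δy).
(-0.4, -1.4)

The red square was at (1.0, 7.5) in frame 1 and (0.6, 6.1) in frame 2.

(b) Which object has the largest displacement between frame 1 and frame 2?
the red star

(moved 4.3; next 3.6)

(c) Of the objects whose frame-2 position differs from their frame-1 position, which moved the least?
the pink star

(moved 1.0)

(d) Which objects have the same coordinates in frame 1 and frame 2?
the pink pentagon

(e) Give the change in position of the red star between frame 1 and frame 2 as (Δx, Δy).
(2.8, -3.3)

The red star was at (0.9, 3.9) in frame 1 and (3.7, 0.6) in frame 2.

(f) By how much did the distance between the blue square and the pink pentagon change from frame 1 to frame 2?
-0.2

Distance in frame 1: 1.9. Distance in frame 2: 1.7.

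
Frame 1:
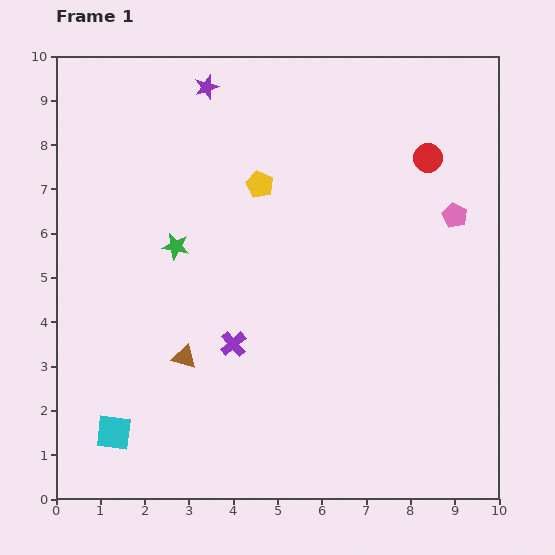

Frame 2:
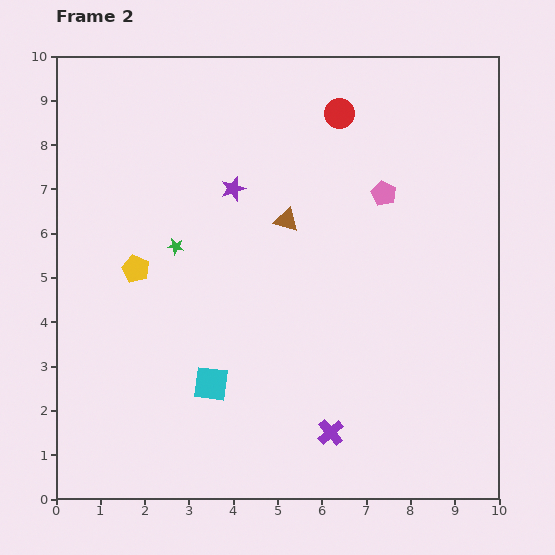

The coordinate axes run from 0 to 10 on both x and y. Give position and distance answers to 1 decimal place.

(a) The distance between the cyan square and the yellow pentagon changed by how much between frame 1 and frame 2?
-3.4

Distance in frame 1: 6.5. Distance in frame 2: 3.1.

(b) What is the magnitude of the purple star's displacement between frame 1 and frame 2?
2.4

The purple star moved from (3.4, 9.3) to (4.0, 7.0), a distance of √(0.6² + 2.3²) ≈ 2.4.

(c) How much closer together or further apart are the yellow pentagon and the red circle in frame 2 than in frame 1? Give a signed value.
+2.0

Distance in frame 1: 3.8. Distance in frame 2: 5.8.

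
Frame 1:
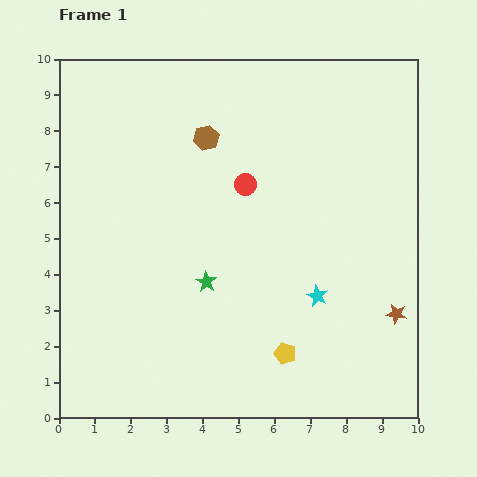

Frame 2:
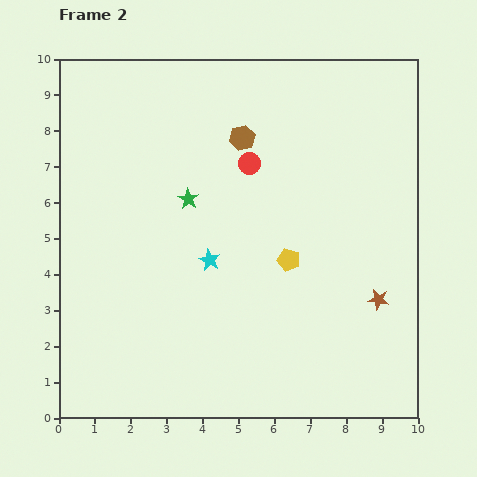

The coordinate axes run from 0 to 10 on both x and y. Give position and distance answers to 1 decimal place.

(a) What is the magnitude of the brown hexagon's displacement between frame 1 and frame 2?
1.0

The brown hexagon moved from (4.1, 7.8) to (5.1, 7.8), a distance of √(1.0² + 0.0²) ≈ 1.0.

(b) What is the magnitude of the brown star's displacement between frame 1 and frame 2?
0.6

The brown star moved from (9.4, 2.9) to (8.9, 3.3), a distance of √(0.5² + 0.4²) ≈ 0.6.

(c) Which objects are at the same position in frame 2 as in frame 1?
none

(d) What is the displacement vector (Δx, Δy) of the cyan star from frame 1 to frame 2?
(-3.0, 1.0)

The cyan star was at (7.2, 3.4) in frame 1 and (4.2, 4.4) in frame 2.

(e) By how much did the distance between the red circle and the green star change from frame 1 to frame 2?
-0.9

Distance in frame 1: 2.9. Distance in frame 2: 2.0.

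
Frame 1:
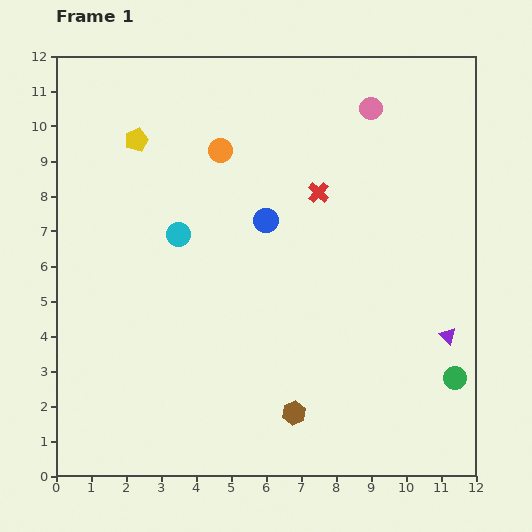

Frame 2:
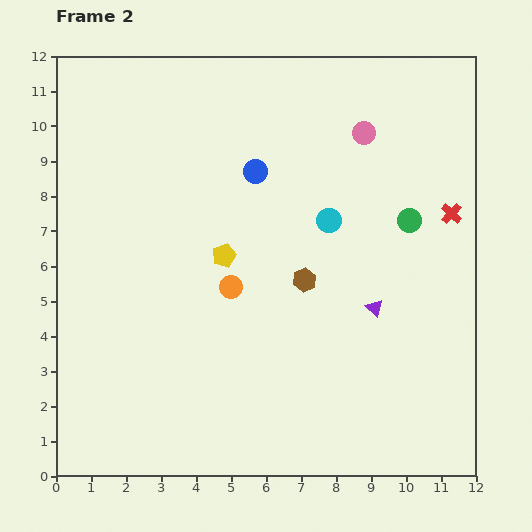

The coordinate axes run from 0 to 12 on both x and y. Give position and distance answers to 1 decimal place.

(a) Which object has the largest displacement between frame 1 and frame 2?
the green circle

(moved 4.7; next 4.3)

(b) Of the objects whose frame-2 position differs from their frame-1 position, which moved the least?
the pink circle

(moved 0.7)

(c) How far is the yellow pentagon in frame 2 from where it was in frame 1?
4.1

The yellow pentagon moved from (2.3, 9.6) to (4.8, 6.3), a distance of √(2.5² + 3.3²) ≈ 4.1.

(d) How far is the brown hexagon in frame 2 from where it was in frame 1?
3.8

The brown hexagon moved from (6.8, 1.8) to (7.1, 5.6), a distance of √(0.3² + 3.8²) ≈ 3.8.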